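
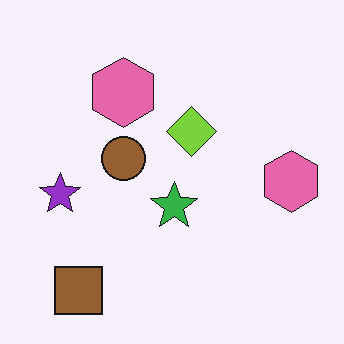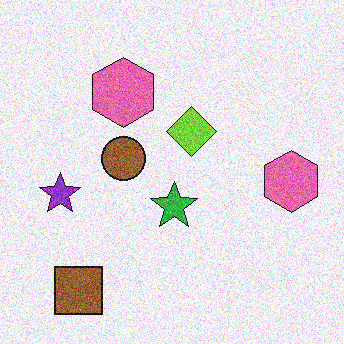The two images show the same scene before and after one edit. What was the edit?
It was degraded with moderate additive noise.

Random speckle covers the whole image, including the flat background.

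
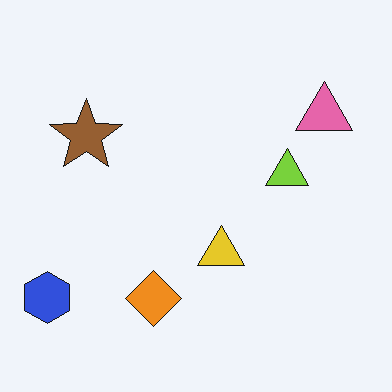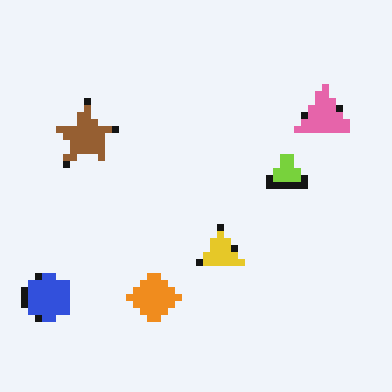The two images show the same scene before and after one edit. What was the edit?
The image was pixelated into visible square blocks.

Shapes are reduced to large square blocks; fine edges and outlines are lost — a downscale-then-upscale (mosaic) effect.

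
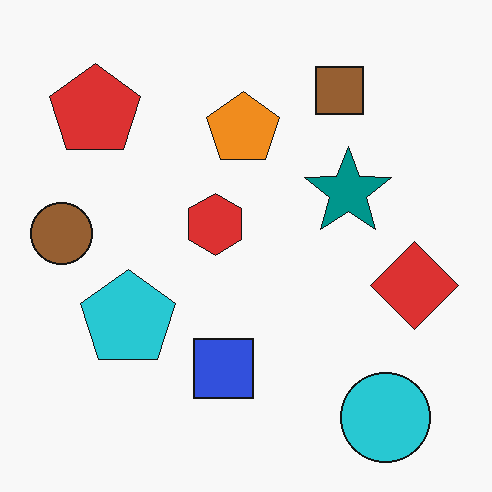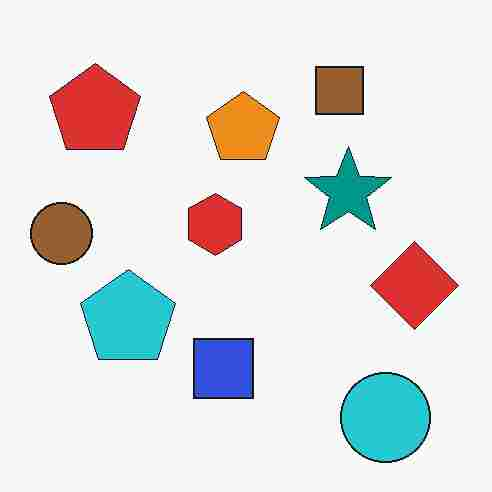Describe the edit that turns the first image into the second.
Heavily JPEG-compressed with obvious blocking artifacts.

Blocky 8×8 compression artifacts appear around shape edges and the flat background shows ringing — characteristic JPEG degradation.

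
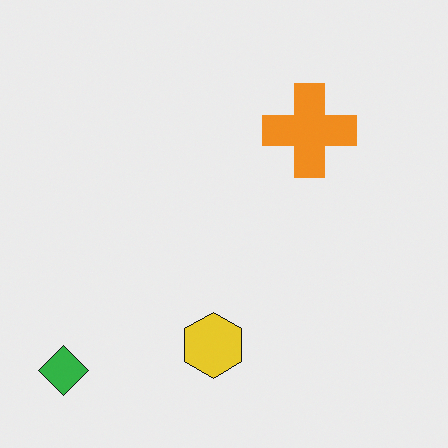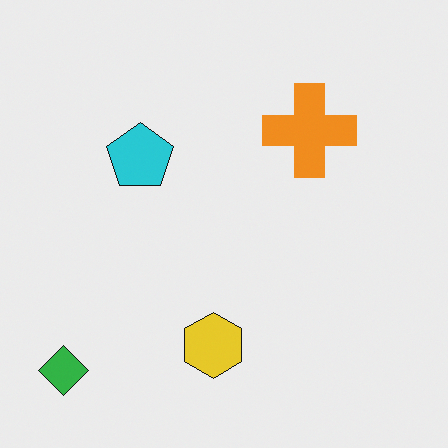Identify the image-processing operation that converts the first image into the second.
The transformation is: overlaid with an additional cyan pentagon.

A cyan pentagon appears in the second image that is absent from the first.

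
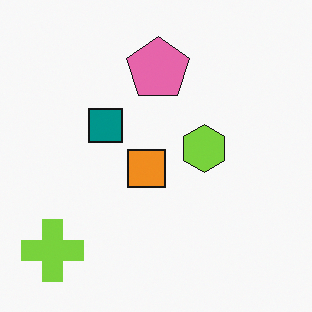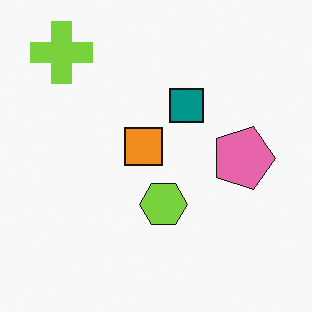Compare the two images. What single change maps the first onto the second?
The second image is the first rotated 90° clockwise.

The lime cross sits in the bottom-left of the first image and the top-left of the second — consistent with a whole-image 90° clockwise rotation.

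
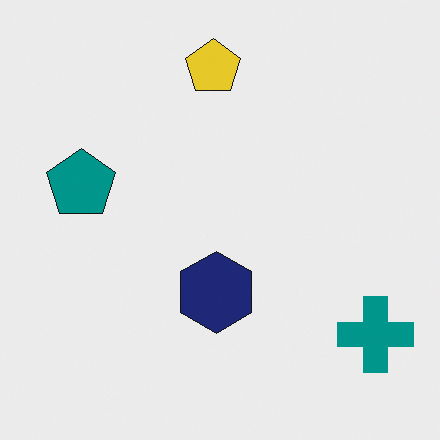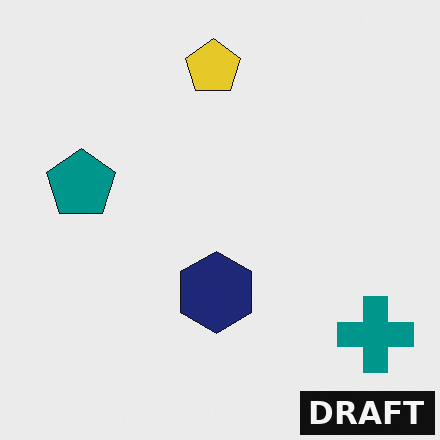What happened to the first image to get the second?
It was watermarked with the text "DRAFT" in the lower-right corner.

A dark label reading "DRAFT" appears in the lower-right corner.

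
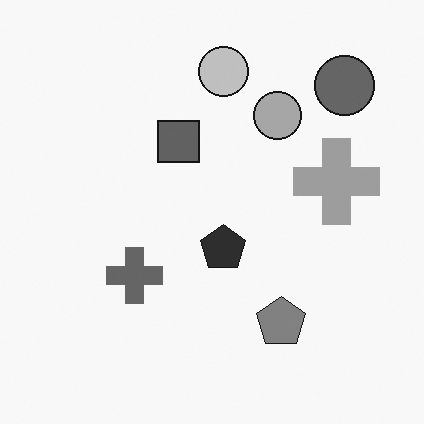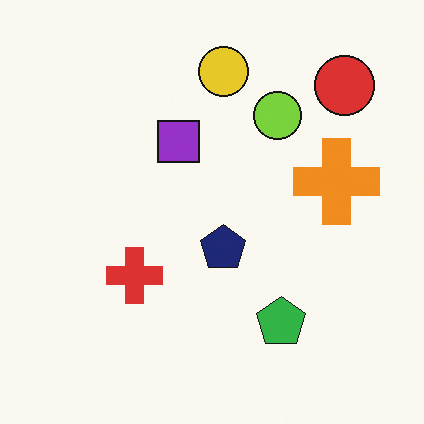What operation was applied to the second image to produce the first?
Converted to grayscale.

All color is removed — every shape is now a shade of grey.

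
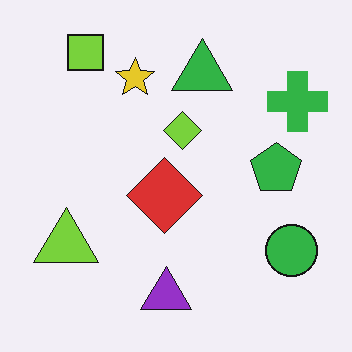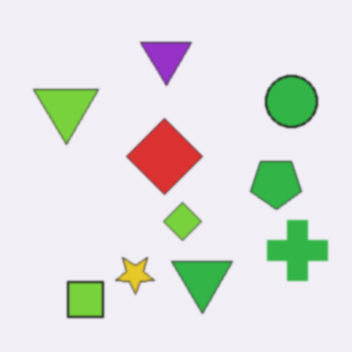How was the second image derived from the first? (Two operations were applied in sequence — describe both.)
Flipped vertically (top ↔ bottom), then lightly blurred.

The lime square is in the top-left of the first image and the bottom-left of the second — shapes on opposite sides of the horizontal midline have swapped in a mirror flip. Shape edges and outlines are uniformly softened across the whole image.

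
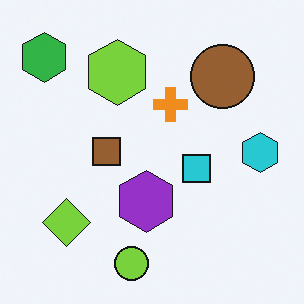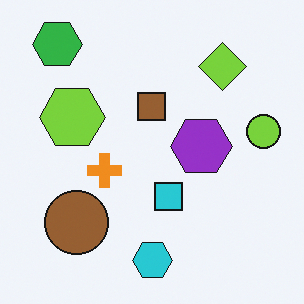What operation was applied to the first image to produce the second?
The second image is the first transposed (reflected across the top-left ↔ bottom-right diagonal).

Shapes have swapped their row and column positions — what was in the top-right is now in the bottom-left — a diagonal reflection.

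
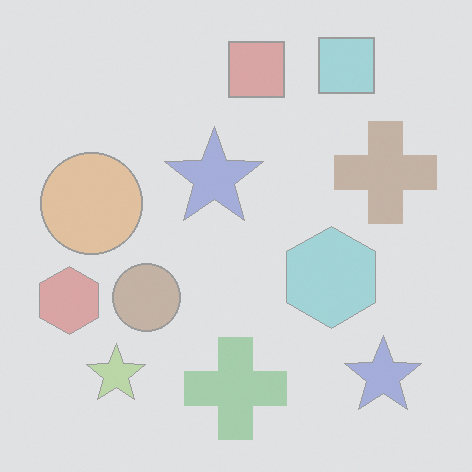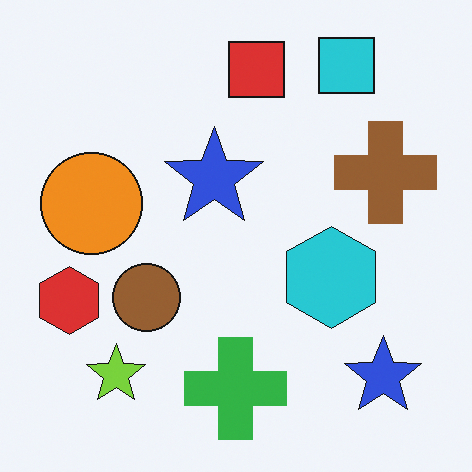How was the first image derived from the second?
The transformation is: given much lower contrast.

Tones are pushed toward mid-grey across the whole image — a global contrast change.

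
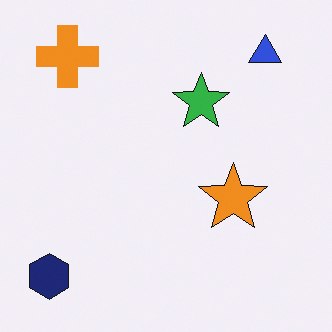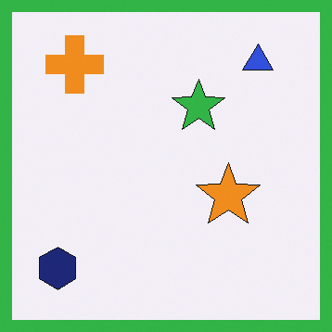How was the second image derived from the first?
The image was framed with a green border.

A solid green frame runs around the edge of the second image, with the content slightly shrunk inside it.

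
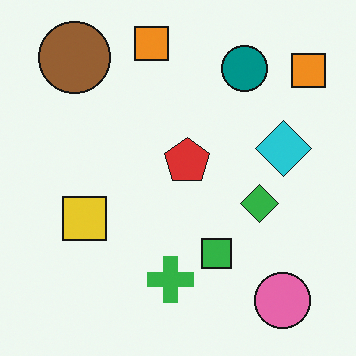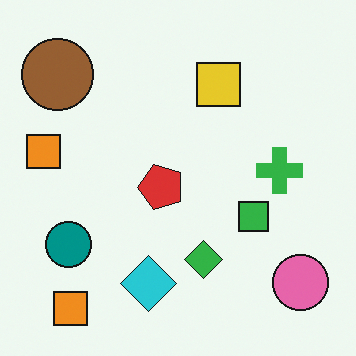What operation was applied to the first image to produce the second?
The image was transposed (reflected across the top-left ↔ bottom-right diagonal).

Shapes have swapped their row and column positions — what was in the top-right is now in the bottom-left — a diagonal reflection.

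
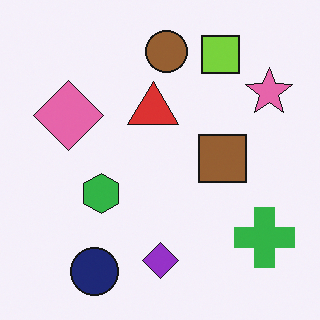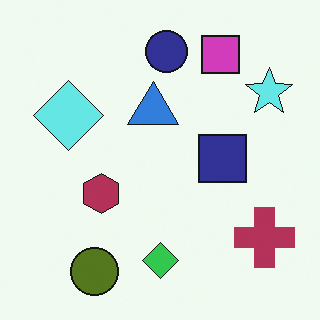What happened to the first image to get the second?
The second image is the first hue-shifted through roughly half the color wheel.

Every shape's color has rotated by the same amount around the hue wheel — a uniform hue shift.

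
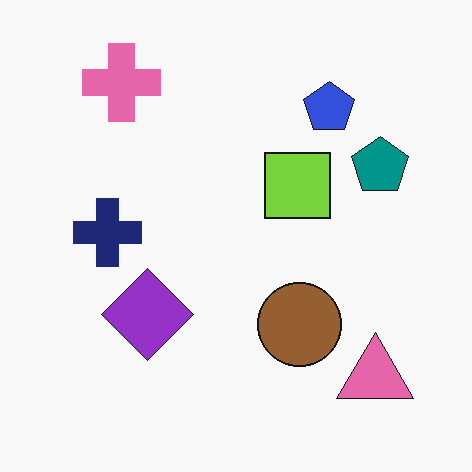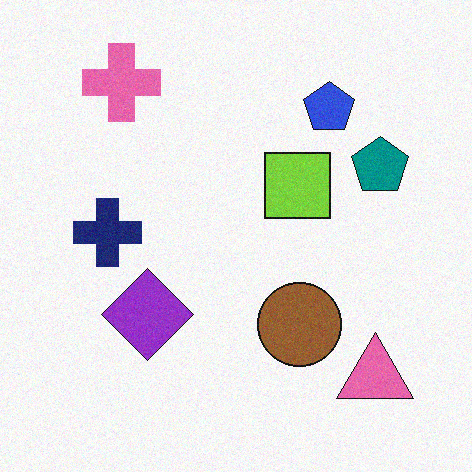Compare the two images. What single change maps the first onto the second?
The image was degraded with light additive noise.

Random speckle covers the whole image, including the flat background.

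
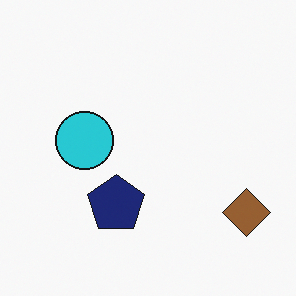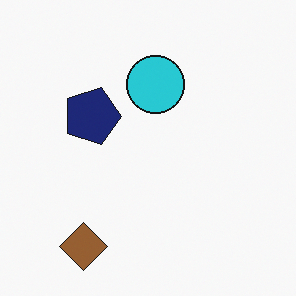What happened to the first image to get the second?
It was rotated 90° clockwise.

The brown diamond sits in the bottom-right of the first image and the bottom-left of the second — consistent with a whole-image 90° clockwise rotation.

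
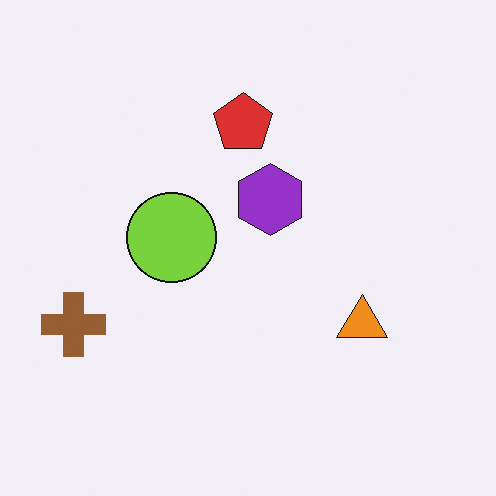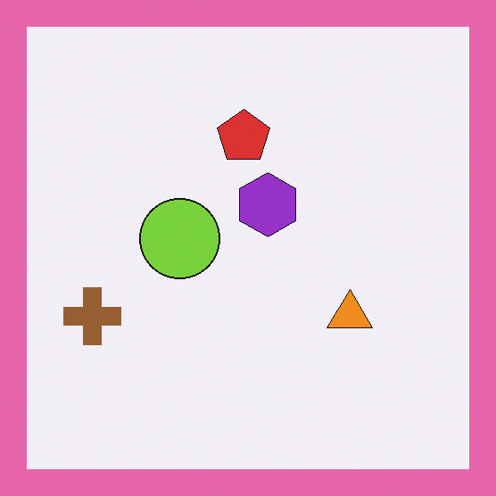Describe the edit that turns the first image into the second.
The transformation is: framed with a pink border.

A solid pink frame runs around the edge of the second image, with the content slightly shrunk inside it.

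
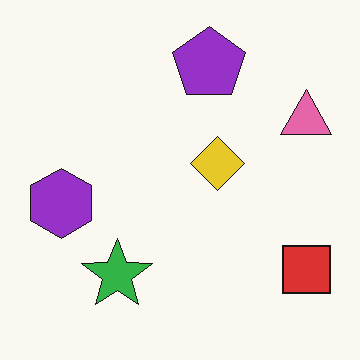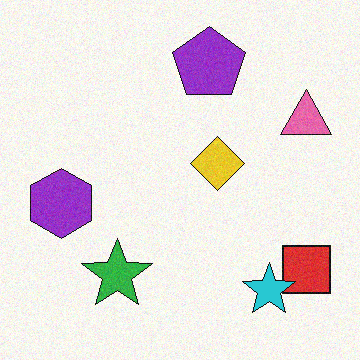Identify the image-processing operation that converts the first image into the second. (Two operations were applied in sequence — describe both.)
The second image is the first degraded with a light layer of grain, then overlaid with an additional cyan star.

Random speckle covers the whole image, including the flat background. A cyan star appears in the second image that is absent from the first.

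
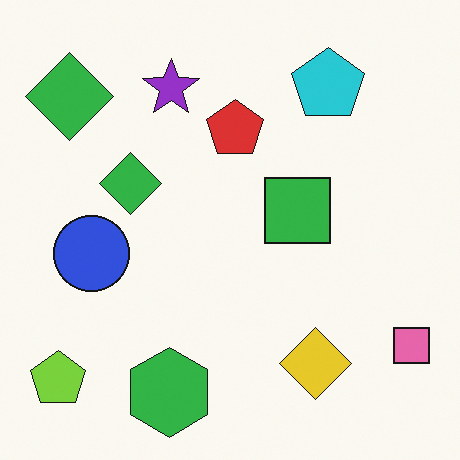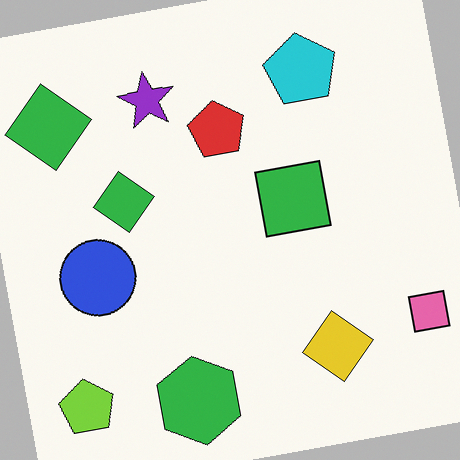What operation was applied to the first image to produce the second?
The image was rotated counter-clockwise by a few degrees.

Every shape is tilted by the same angle and the image corners show triangular fill wedges — a whole-image rotation by a non-right angle.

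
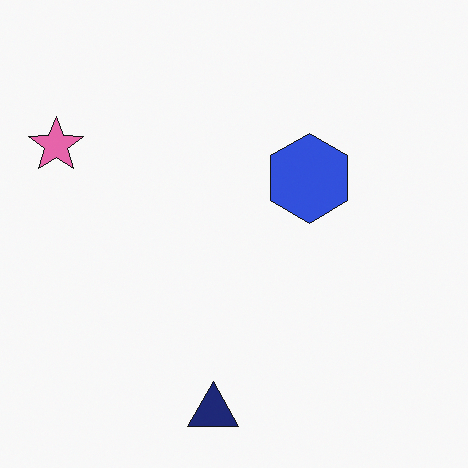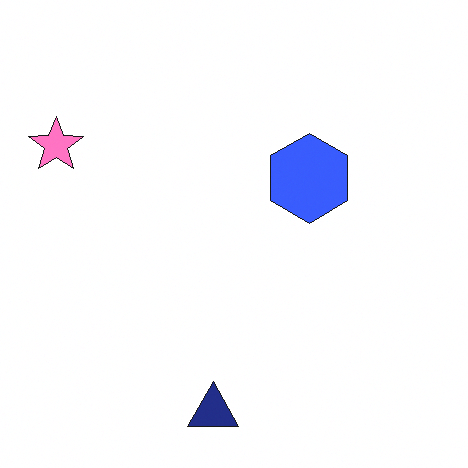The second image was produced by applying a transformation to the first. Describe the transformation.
The image was brightened a little.

Every pixel — background and shapes alike — is uniformly brightened.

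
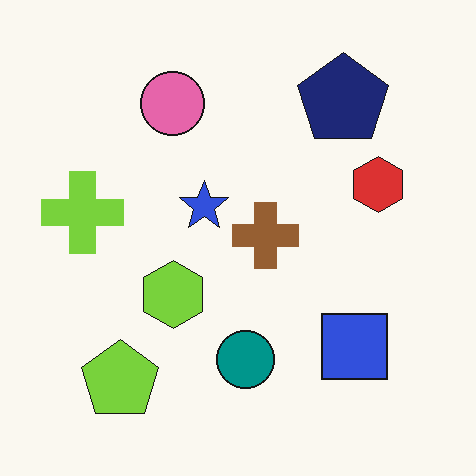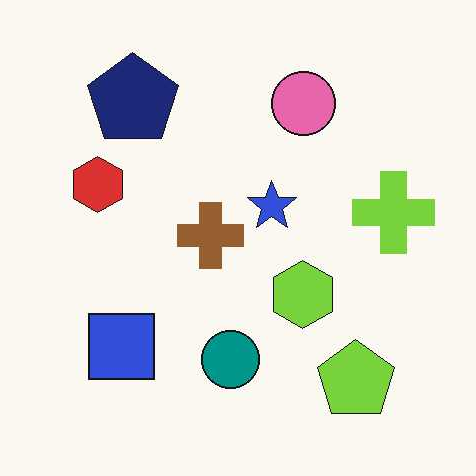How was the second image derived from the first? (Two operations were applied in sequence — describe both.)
This is the original image given moderate JPEG compression, then flipped horizontally (left ↔ right).

Blocky 8×8 compression artifacts appear around shape edges and the flat background shows ringing — characteristic JPEG degradation. The lime cross is in the left of the first image and the right of the second — shapes on opposite sides of the vertical midline have swapped in a mirror flip.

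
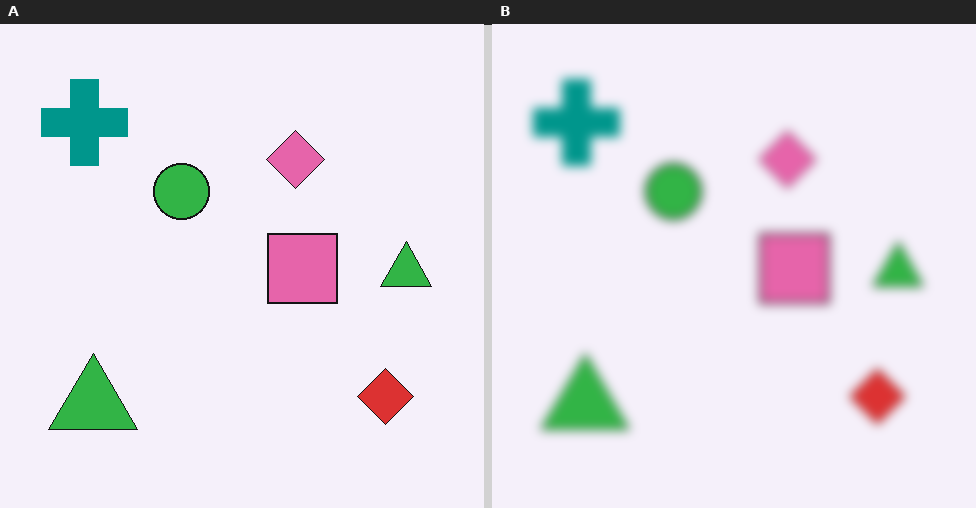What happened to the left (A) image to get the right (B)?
The transformation is: strongly gaussian-blurred.

Shape edges and outlines are uniformly softened across the whole image.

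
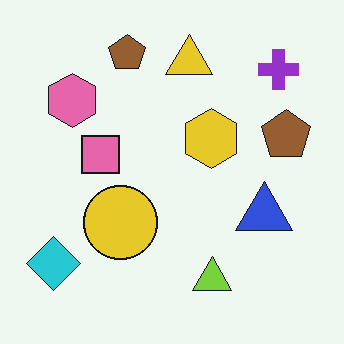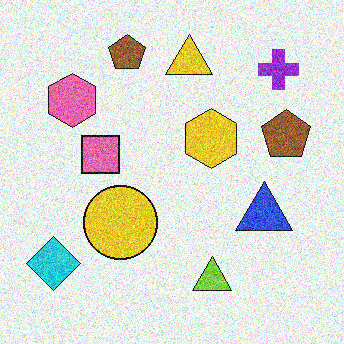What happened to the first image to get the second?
Degraded with a thick layer of grain.

Random speckle covers the whole image, including the flat background.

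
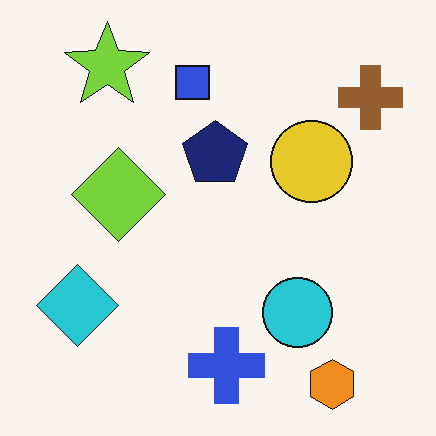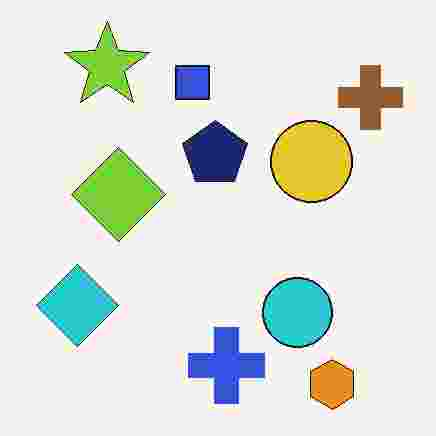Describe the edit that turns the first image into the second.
The transformation is: heavily JPEG-compressed with obvious blocking artifacts.

Blocky 8×8 compression artifacts appear around shape edges and the flat background shows ringing — characteristic JPEG degradation.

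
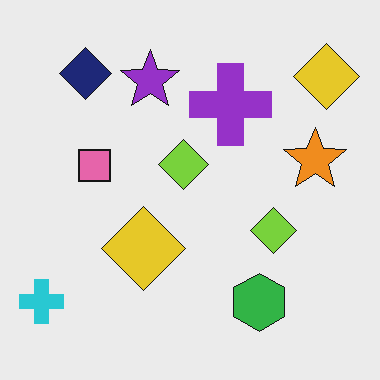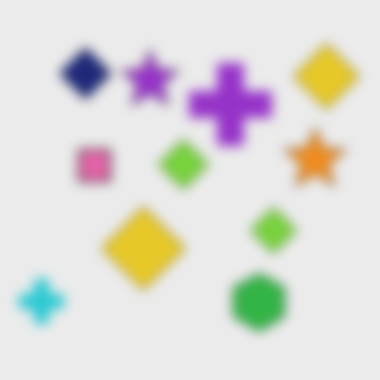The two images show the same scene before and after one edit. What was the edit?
Strongly gaussian-blurred.

Shape edges and outlines are uniformly softened across the whole image.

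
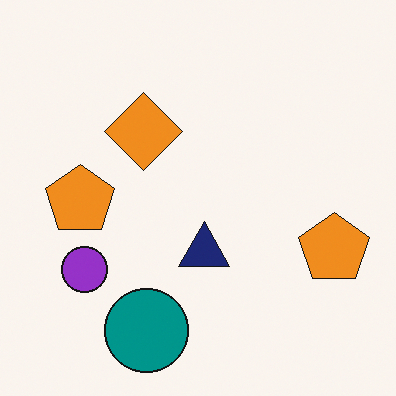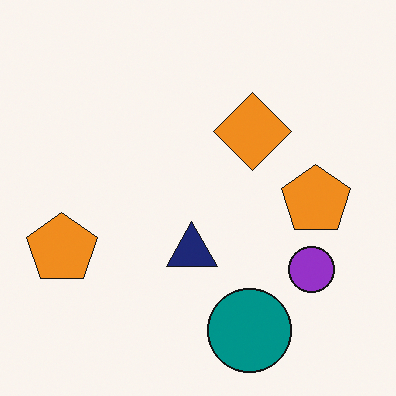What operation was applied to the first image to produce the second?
Flipped horizontally (left ↔ right).

The purple circle is in the bottom-left of the first image and the bottom-right of the second — shapes on opposite sides of the vertical midline have swapped in a mirror flip.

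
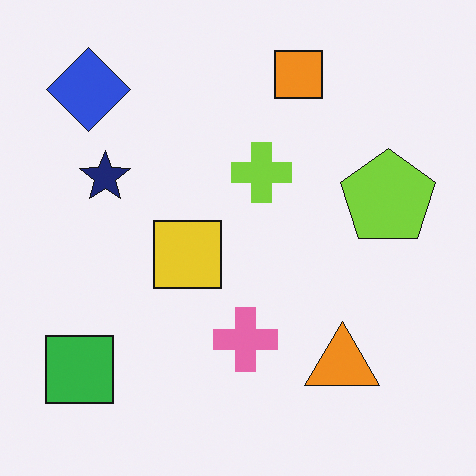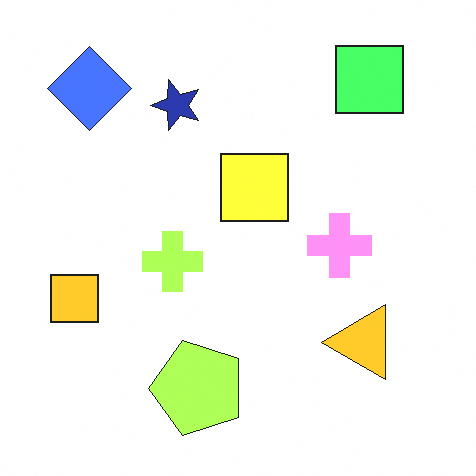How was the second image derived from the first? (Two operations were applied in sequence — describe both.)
The transformation is: transposed (reflected across the top-left ↔ bottom-right diagonal), then noticeably brightened.

Shapes have swapped their row and column positions — what was in the top-right is now in the bottom-left — a diagonal reflection. Every pixel — background and shapes alike — is uniformly brightened.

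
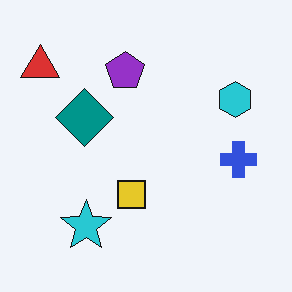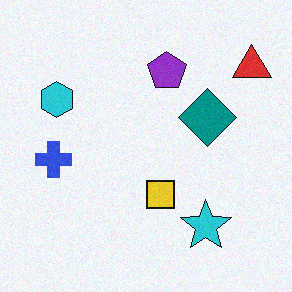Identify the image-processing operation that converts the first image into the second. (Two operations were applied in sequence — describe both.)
The second image is the first flipped horizontally (left ↔ right), then degraded with a light layer of grain.

The red triangle is in the top-left of the first image and the top-right of the second — shapes on opposite sides of the vertical midline have swapped in a mirror flip. Random speckle covers the whole image, including the flat background.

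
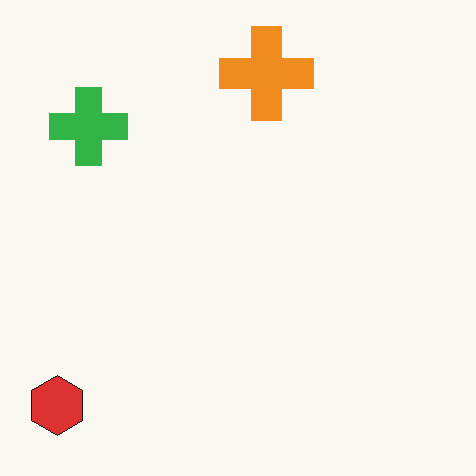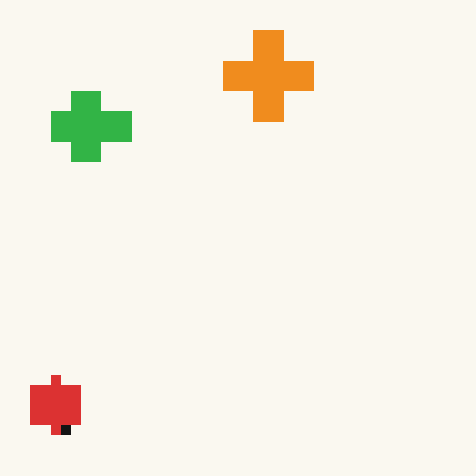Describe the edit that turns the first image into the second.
The image was coarsely pixelated.

Shapes are reduced to large square blocks; fine edges and outlines are lost — a downscale-then-upscale (mosaic) effect.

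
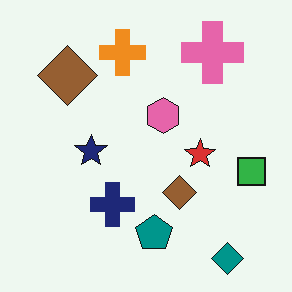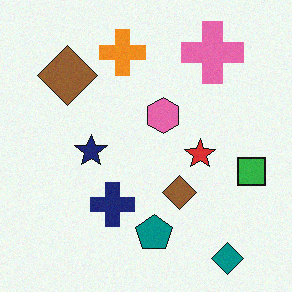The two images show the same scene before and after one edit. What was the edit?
It was degraded with subtle gaussian noise.

Random speckle covers the whole image, including the flat background.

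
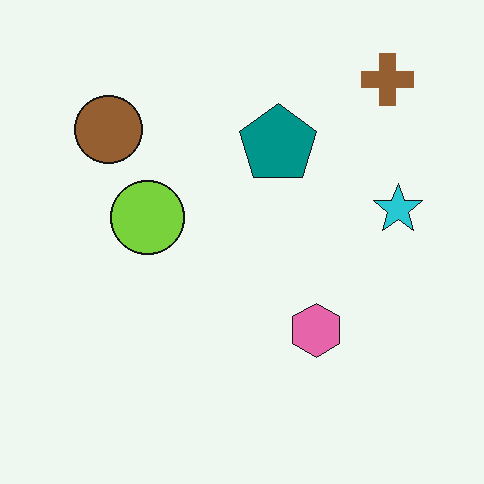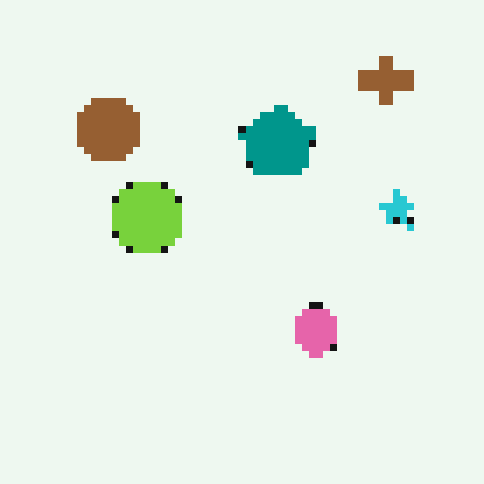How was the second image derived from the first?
The second image is the first moderately pixelated.

Shapes are reduced to large square blocks; fine edges and outlines are lost — a downscale-then-upscale (mosaic) effect.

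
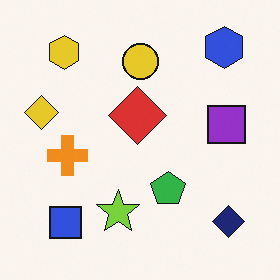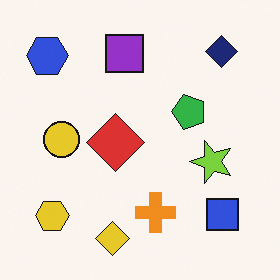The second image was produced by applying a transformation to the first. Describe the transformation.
The transformation is: rotated 90° counter-clockwise.

The blue hexagon sits in the top-right of the first image and the top-left of the second — consistent with a whole-image 90° counter-clockwise rotation.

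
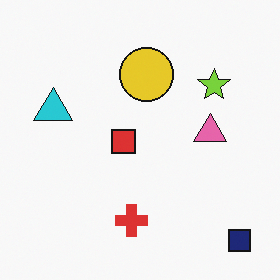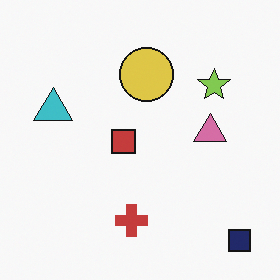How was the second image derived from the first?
The second image is the first slightly desaturated.

All colors are more muted and greyish — a global saturation change.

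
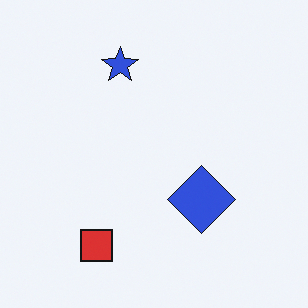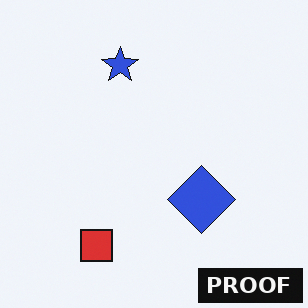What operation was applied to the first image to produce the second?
This is the original image watermarked with the text "PROOF" in the lower-right corner.

A dark label reading "PROOF" appears in the lower-right corner.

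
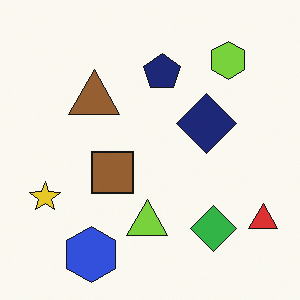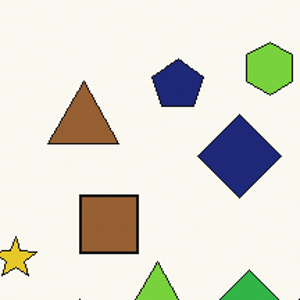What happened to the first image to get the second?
The second image is the first cropped slightly and scaled back up.

The visible shapes are larger and the field of view is narrower; shapes near the original edges may be partly or wholly outside the frame — a crop-and-rescale.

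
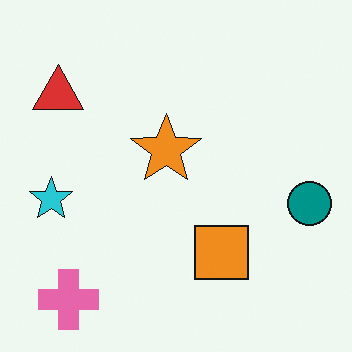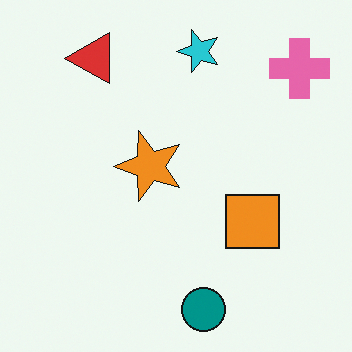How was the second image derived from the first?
It was transposed (reflected across the top-left ↔ bottom-right diagonal).

Shapes have swapped their row and column positions — what was in the top-right is now in the bottom-left — a diagonal reflection.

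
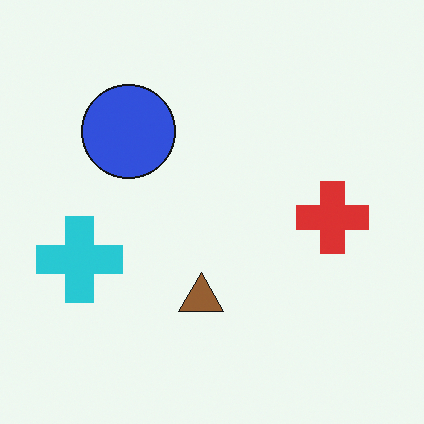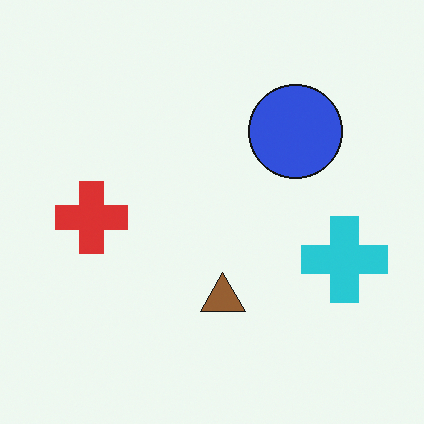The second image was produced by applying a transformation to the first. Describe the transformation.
The image was flipped horizontally (left ↔ right).

The cyan cross is in the left of the first image and the right of the second — shapes on opposite sides of the vertical midline have swapped in a mirror flip.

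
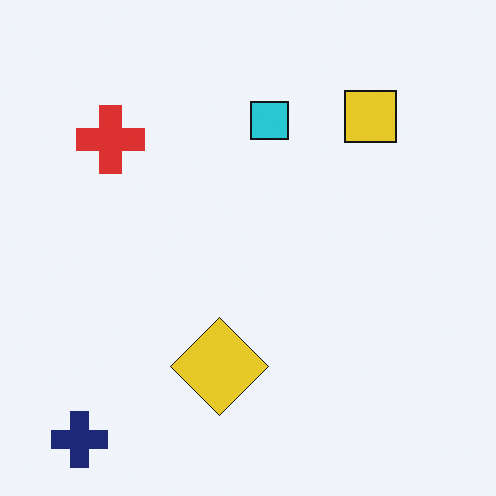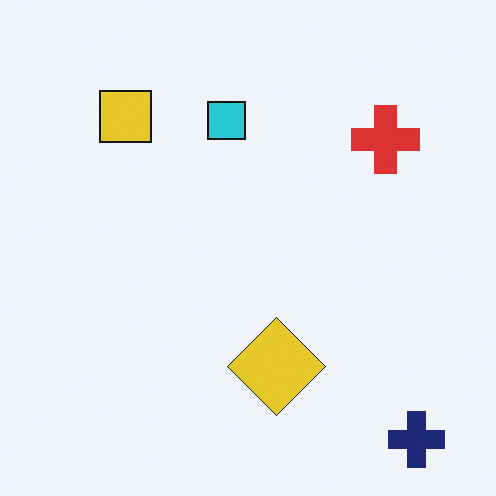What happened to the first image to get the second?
The second image is the first flipped horizontally (left ↔ right).

The navy cross is in the bottom-left of the first image and the bottom-right of the second — shapes on opposite sides of the vertical midline have swapped in a mirror flip.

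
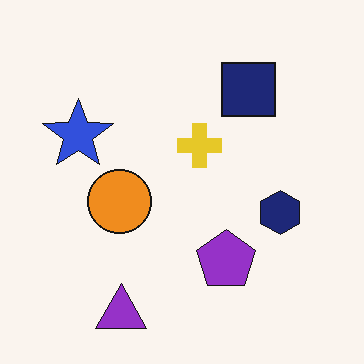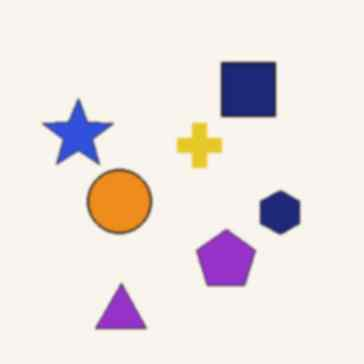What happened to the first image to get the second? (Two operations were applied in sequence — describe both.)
The transformation is: slightly softened, then given moderate JPEG compression.

Shape edges and outlines are uniformly softened across the whole image. Blocky 8×8 compression artifacts appear around shape edges and the flat background shows ringing — characteristic JPEG degradation.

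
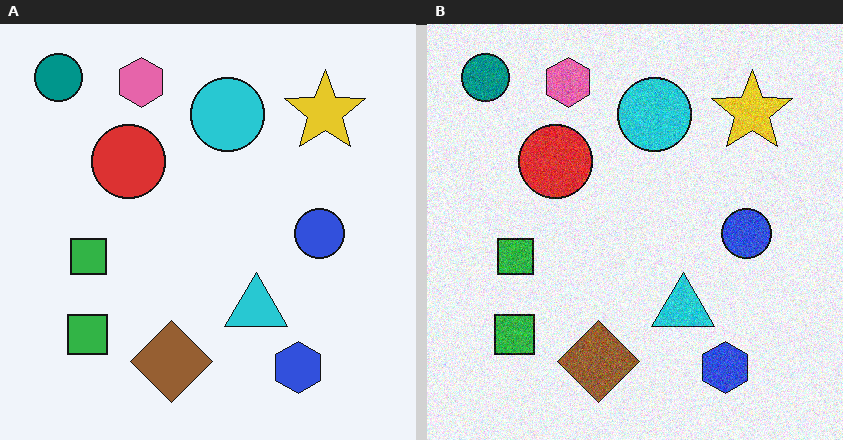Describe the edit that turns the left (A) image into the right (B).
This is the original image degraded with visible gaussian noise.

Random speckle covers the whole image, including the flat background.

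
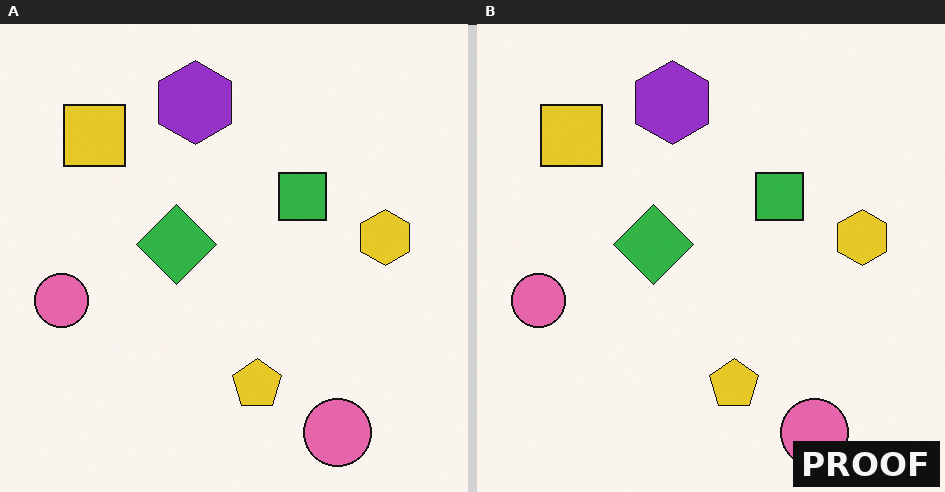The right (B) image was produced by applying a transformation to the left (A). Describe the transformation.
It was watermarked with the text "PROOF" in the lower-right corner.

A dark label reading "PROOF" appears in the lower-right corner.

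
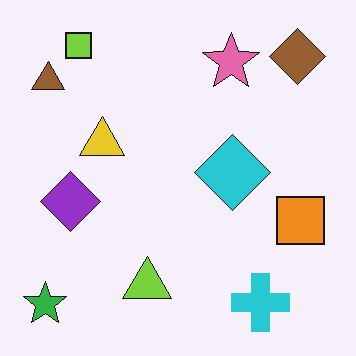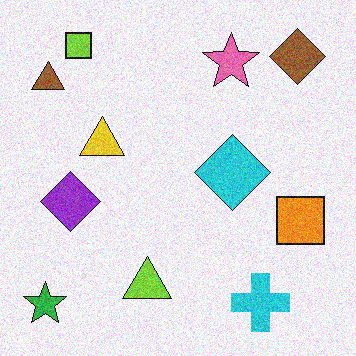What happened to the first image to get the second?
The image was degraded with visible gaussian noise.

Random speckle covers the whole image, including the flat background.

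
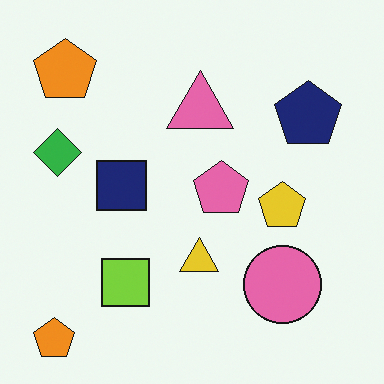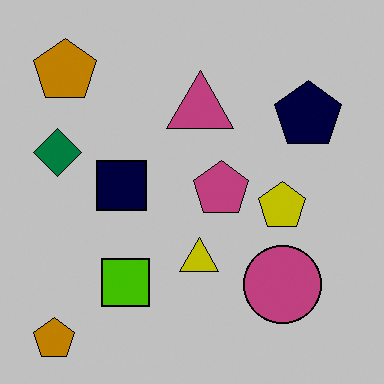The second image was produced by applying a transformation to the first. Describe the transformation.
It was aggressively posterized.

Each flat color has snapped to a coarser quantized level — most visibly, the near-white background has dropped to a flat grey.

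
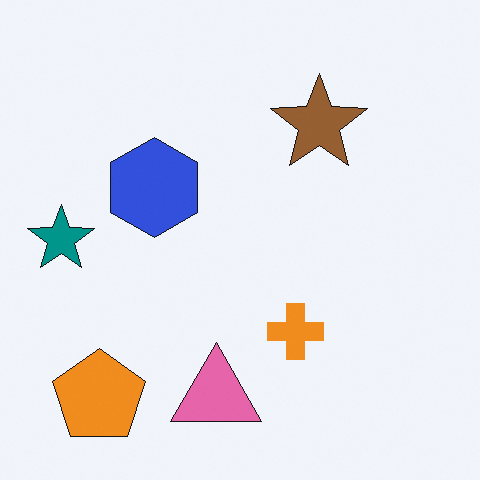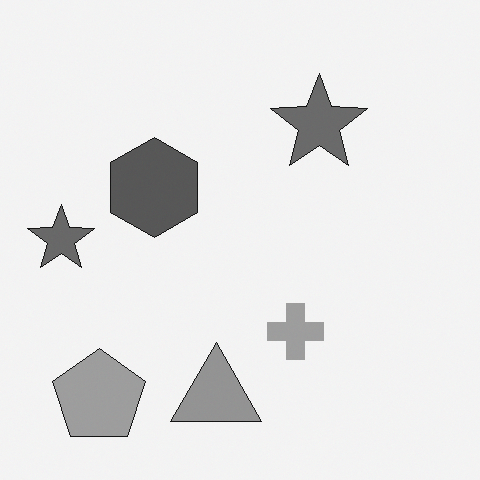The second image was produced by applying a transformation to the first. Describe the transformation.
The image was converted to grayscale.

All color is removed — every shape is now a shade of grey.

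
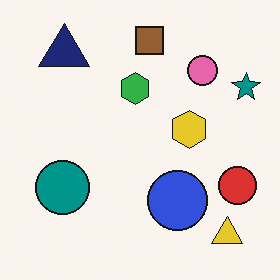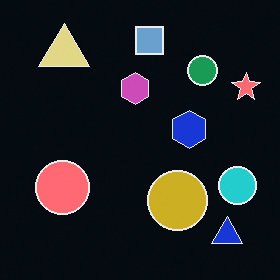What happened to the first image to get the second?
It was color-inverted (negative).

The light background has become dark and every shape's color is its complement — a photographic negative.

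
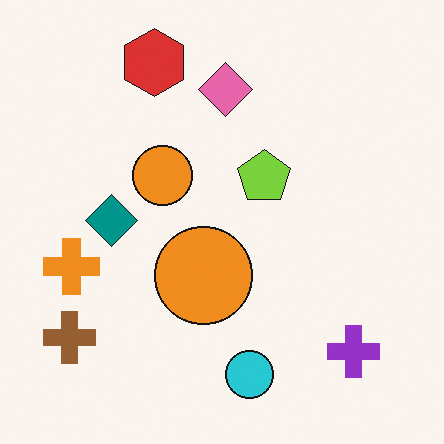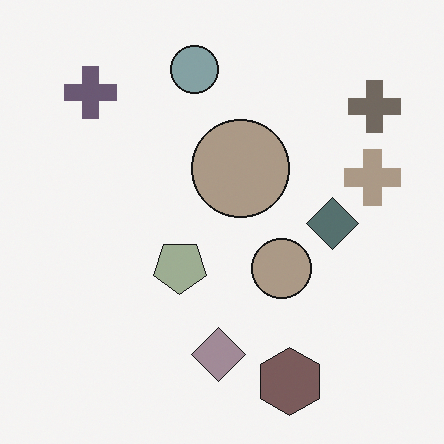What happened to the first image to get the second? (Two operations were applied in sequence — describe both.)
The image was rotated 180°, then made much more muted (saturation change).

The brown cross sits in the bottom-left of the first image and the top-right of the second — consistent with a whole-image 180° rotation. All colors are more muted and greyish — a global saturation change.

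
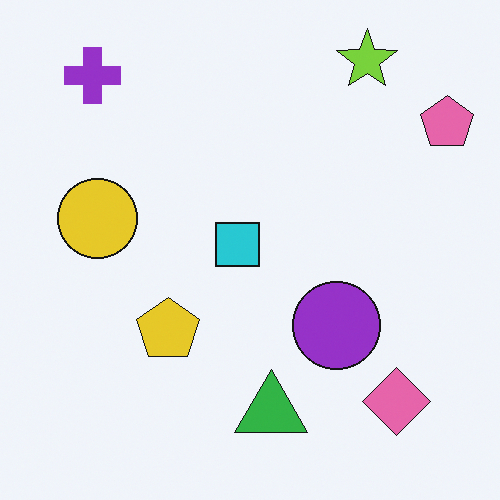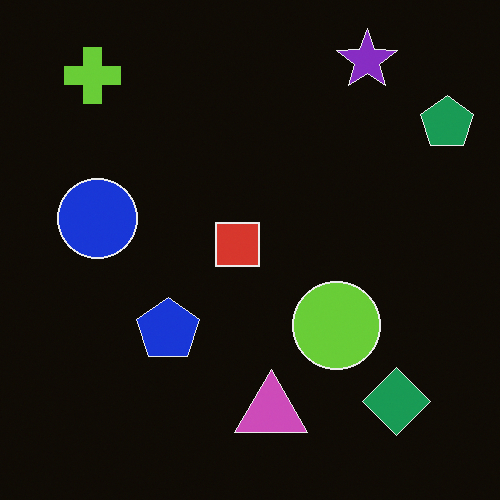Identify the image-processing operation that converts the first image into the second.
The second image is the first color-inverted (negative).

The light background has become dark and every shape's color is its complement — a photographic negative.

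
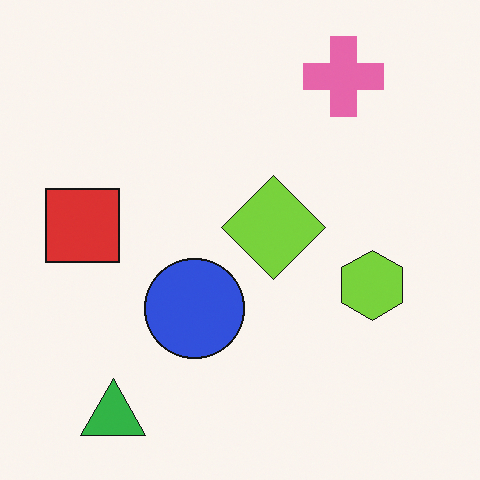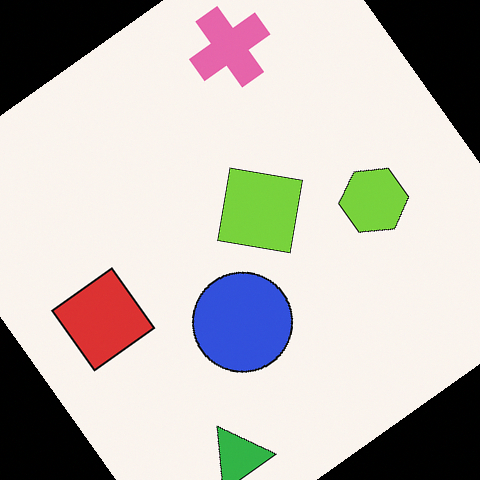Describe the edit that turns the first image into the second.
Rotated counter-clockwise by a large amount — several tens of degrees.

Every shape is tilted by the same angle and the image corners show triangular fill wedges — a whole-image rotation by a non-right angle.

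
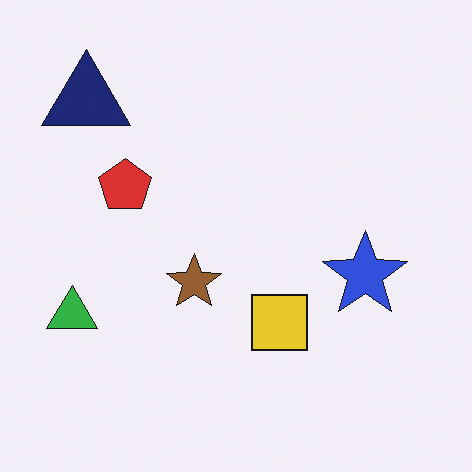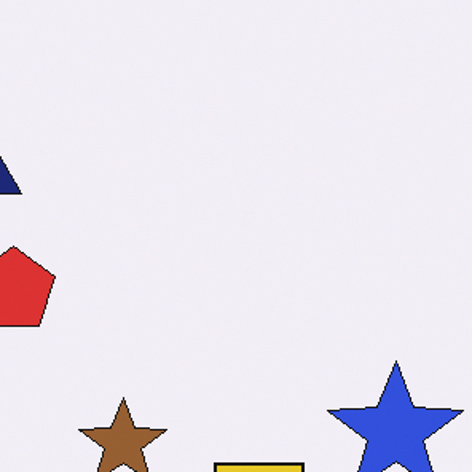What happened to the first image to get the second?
The second image is the first cropped slightly and scaled back up.

The visible shapes are larger and the field of view is narrower; shapes near the original edges may be partly or wholly outside the frame — a crop-and-rescale.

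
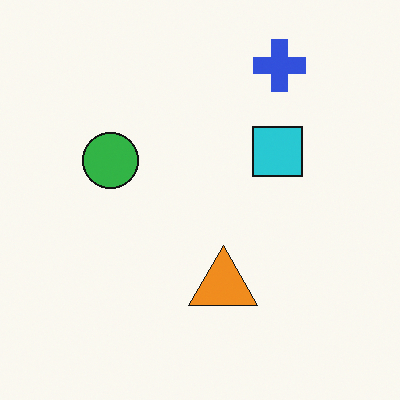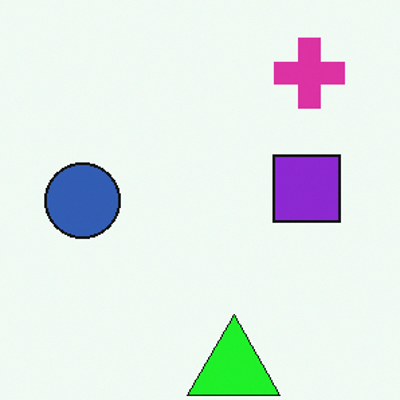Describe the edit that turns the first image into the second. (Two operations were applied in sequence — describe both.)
It was cropped slightly and scaled back up, then hue-shifted noticeably.

The visible shapes are larger and the field of view is narrower; shapes near the original edges may be partly or wholly outside the frame — a crop-and-rescale. Every shape's color has rotated by the same amount around the hue wheel — a uniform hue shift.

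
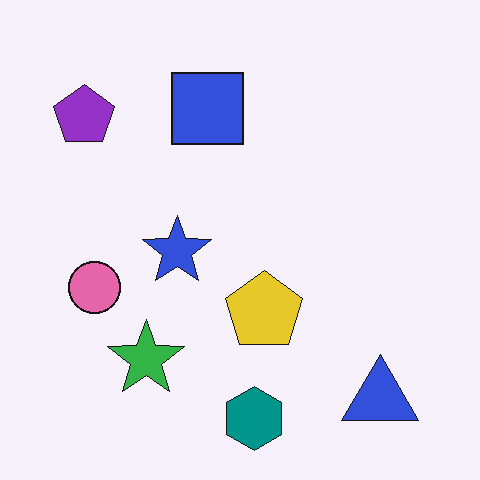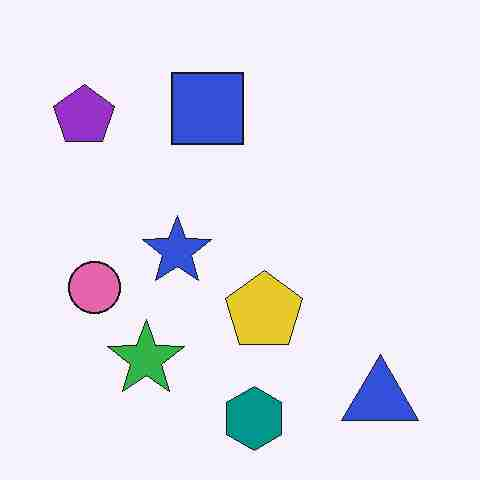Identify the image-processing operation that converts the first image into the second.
The transformation is: degraded with heavy JPEG compression.

Blocky 8×8 compression artifacts appear around shape edges and the flat background shows ringing — characteristic JPEG degradation.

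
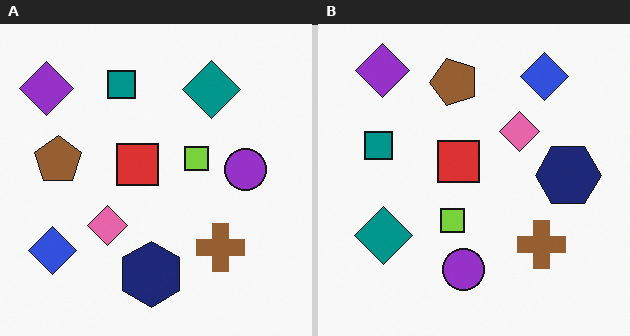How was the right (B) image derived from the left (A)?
Transposed (reflected across the top-left ↔ bottom-right diagonal).

Shapes have swapped their row and column positions — what was in the top-right is now in the bottom-left — a diagonal reflection.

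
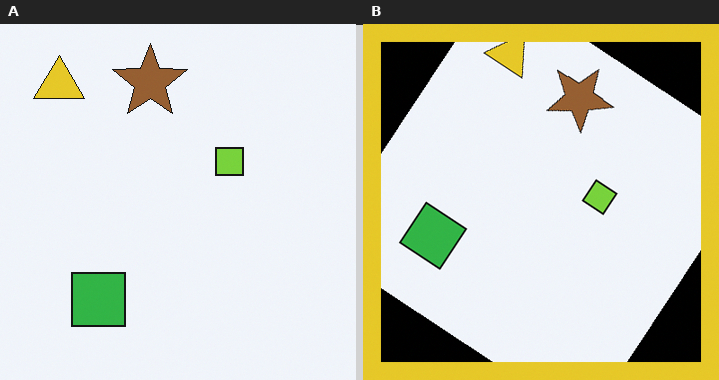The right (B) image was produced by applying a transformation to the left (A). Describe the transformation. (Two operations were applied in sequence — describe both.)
The image was rotated clockwise by a large amount — several tens of degrees, then framed with a yellow border.

Every shape is tilted by the same angle and the image corners show triangular fill wedges — a whole-image rotation by a non-right angle. A solid yellow frame runs around the edge of the right (B) image, with the content slightly shrunk inside it.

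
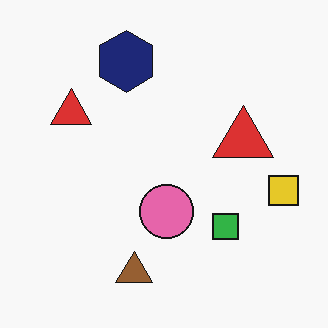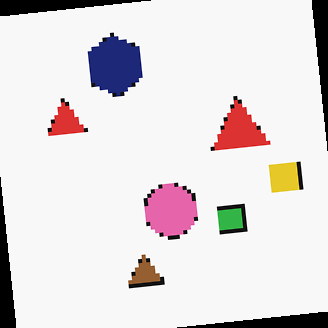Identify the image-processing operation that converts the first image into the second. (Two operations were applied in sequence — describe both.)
Mildly pixelated, then rotated counter-clockwise by a few degrees.

Shapes are reduced to large square blocks; fine edges and outlines are lost — a downscale-then-upscale (mosaic) effect. Every shape is tilted by the same angle and the image corners show triangular fill wedges — a whole-image rotation by a non-right angle.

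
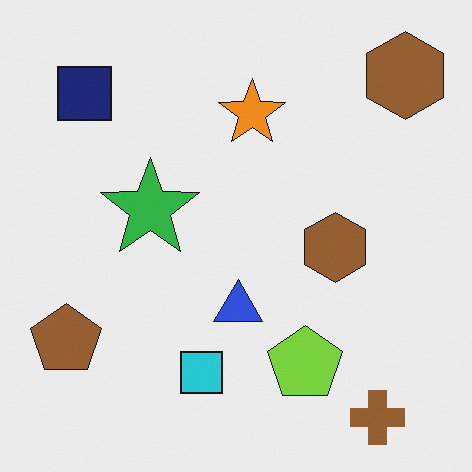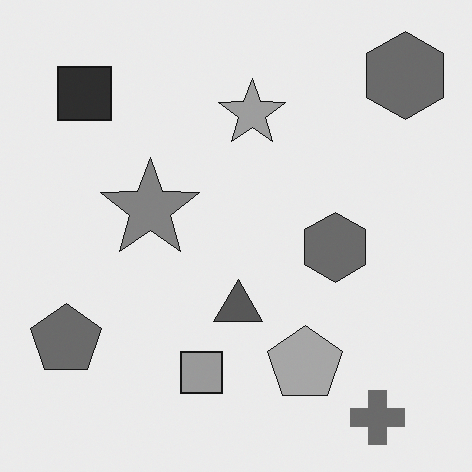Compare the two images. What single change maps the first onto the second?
The transformation is: converted to grayscale.

All color is removed — every shape is now a shade of grey.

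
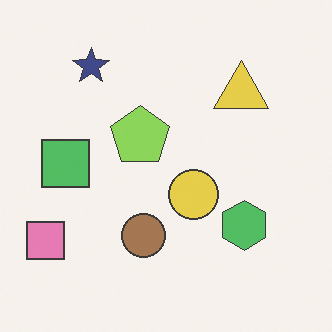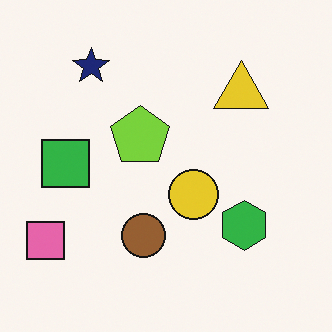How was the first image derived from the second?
It was given slightly reduced contrast.

Tones are pushed toward mid-grey across the whole image — a global contrast change.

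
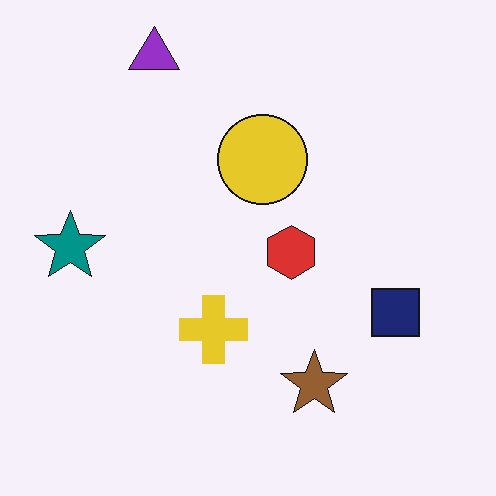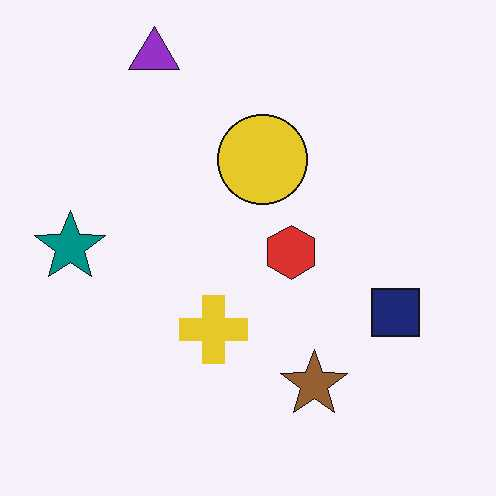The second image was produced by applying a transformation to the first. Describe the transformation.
The second image is the first JPEG-compressed with visible artifacts.

Blocky 8×8 compression artifacts appear around shape edges and the flat background shows ringing — characteristic JPEG degradation.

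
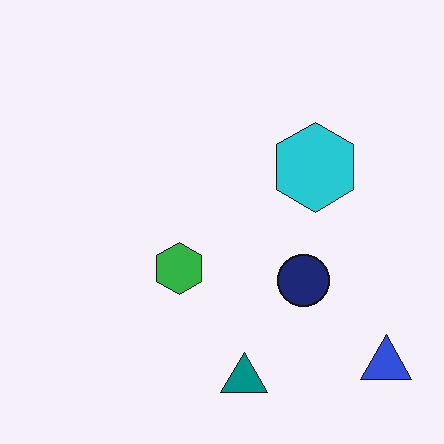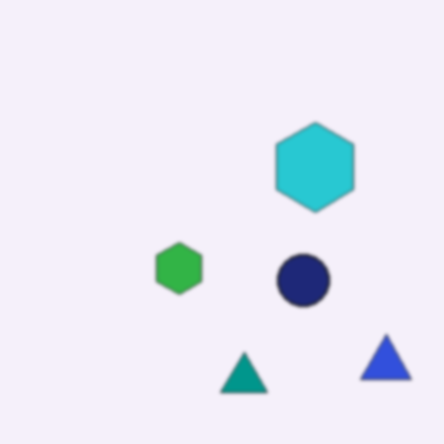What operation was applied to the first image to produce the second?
It was slightly softened.

Shape edges and outlines are uniformly softened across the whole image.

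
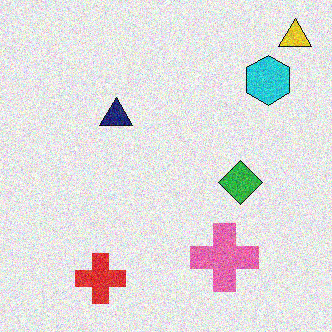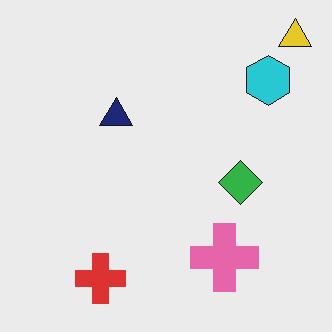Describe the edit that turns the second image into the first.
Degraded with moderate additive noise.

Random speckle covers the whole image, including the flat background.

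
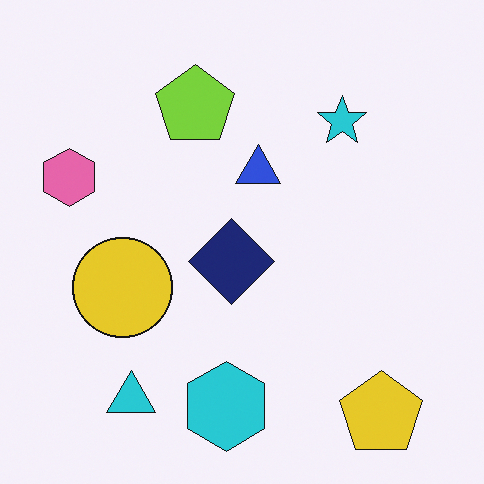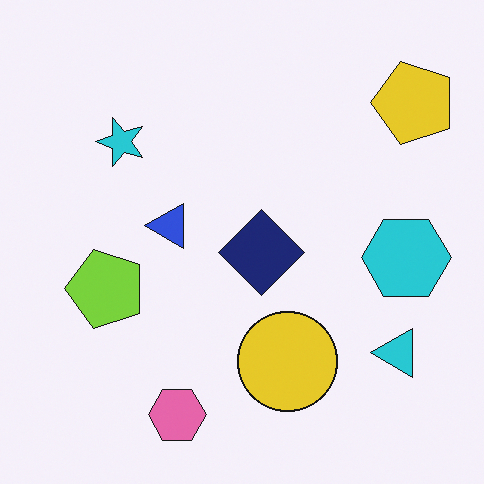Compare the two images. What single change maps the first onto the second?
This is the original image rotated 90° counter-clockwise.

The yellow pentagon sits in the bottom-right of the first image and the top-right of the second — consistent with a whole-image 90° counter-clockwise rotation.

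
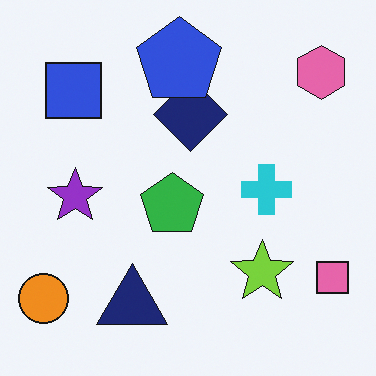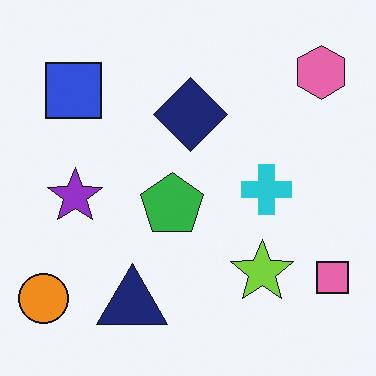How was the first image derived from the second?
The image was overlaid with an additional blue pentagon.

A blue pentagon appears in the first image that is absent from the second.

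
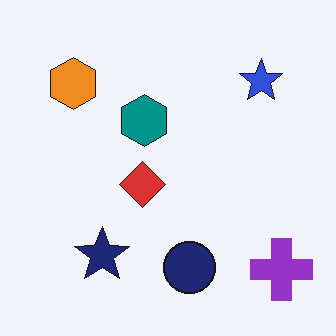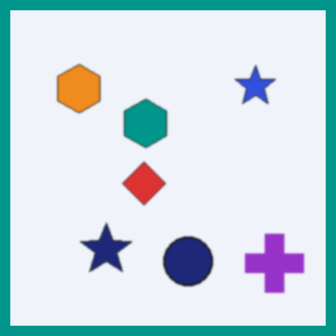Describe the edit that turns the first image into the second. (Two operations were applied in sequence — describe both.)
The image was slightly softened, then framed with a teal border.

Shape edges and outlines are uniformly softened across the whole image. A solid teal frame runs around the edge of the second image, with the content slightly shrunk inside it.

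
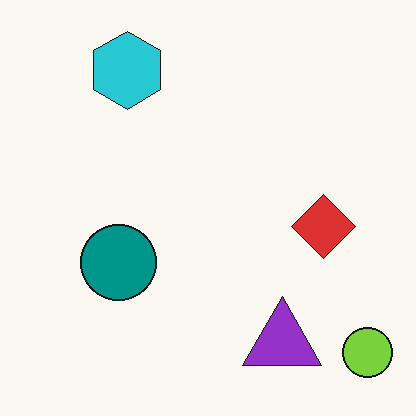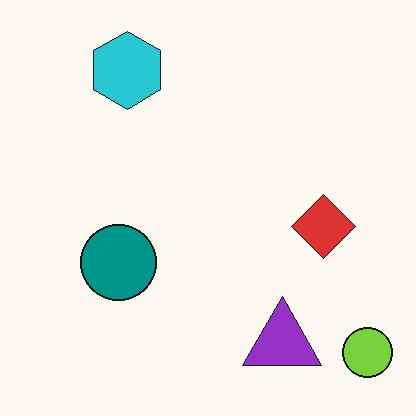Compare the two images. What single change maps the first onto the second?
The transformation is: JPEG-compressed with visible artifacts.

Blocky 8×8 compression artifacts appear around shape edges and the flat background shows ringing — characteristic JPEG degradation.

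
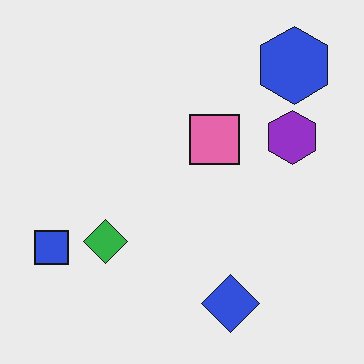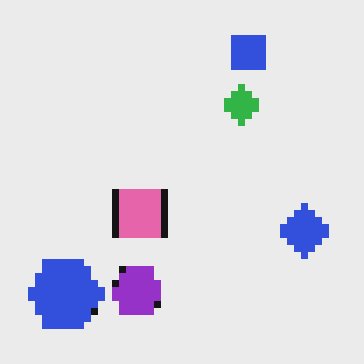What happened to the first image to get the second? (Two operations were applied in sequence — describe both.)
It was pixelated into visible square blocks, then transposed (reflected across the top-left ↔ bottom-right diagonal).

Shapes are reduced to large square blocks; fine edges and outlines are lost — a downscale-then-upscale (mosaic) effect. Shapes have swapped their row and column positions — what was in the top-right is now in the bottom-left — a diagonal reflection.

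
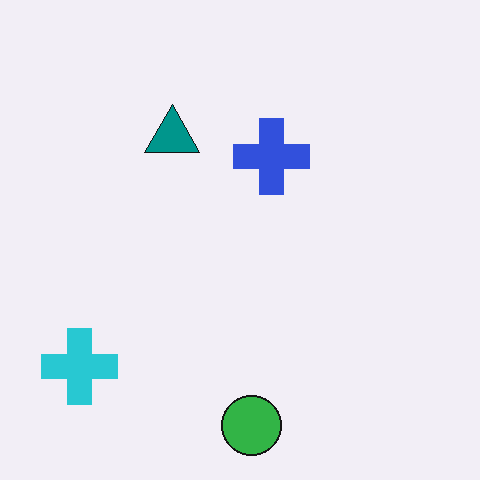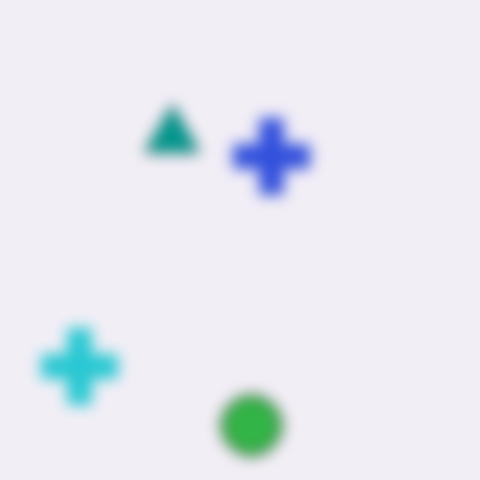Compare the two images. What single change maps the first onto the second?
It was strongly gaussian-blurred.

Shape edges and outlines are uniformly softened across the whole image.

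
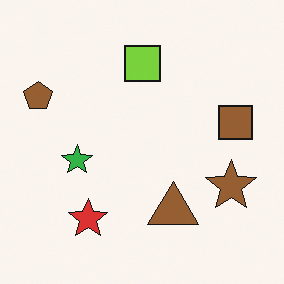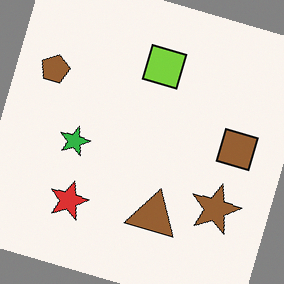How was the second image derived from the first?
This is the original image rotated clockwise by a moderate amount.

Every shape is tilted by the same angle and the image corners show triangular fill wedges — a whole-image rotation by a non-right angle.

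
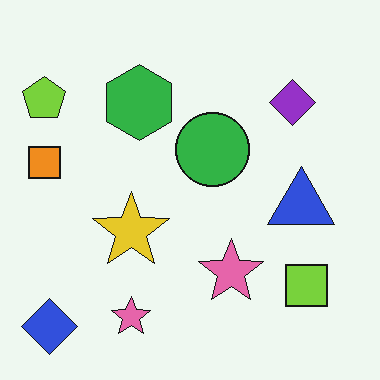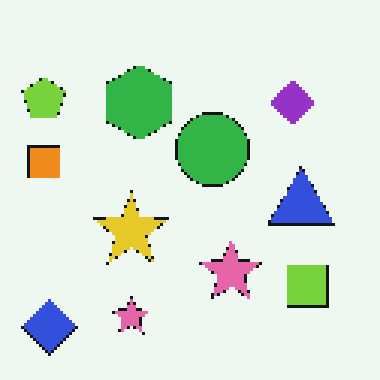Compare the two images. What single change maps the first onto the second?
The second image is the first mildly pixelated.

Shapes are reduced to large square blocks; fine edges and outlines are lost — a downscale-then-upscale (mosaic) effect.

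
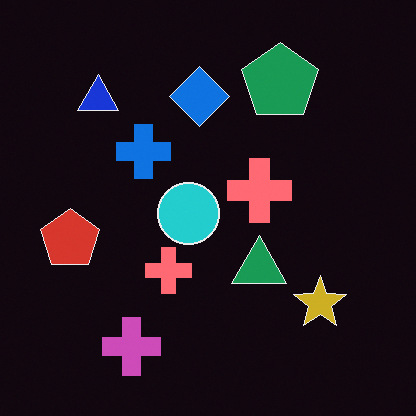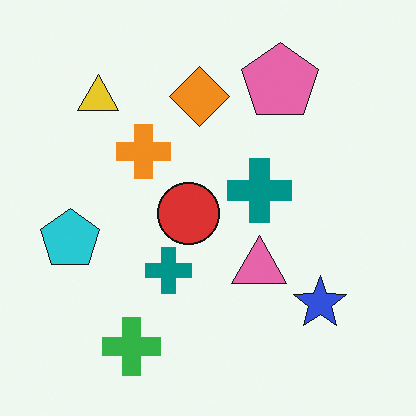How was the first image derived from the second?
It was color-inverted (negative).

The light background has become dark and every shape's color is its complement — a photographic negative.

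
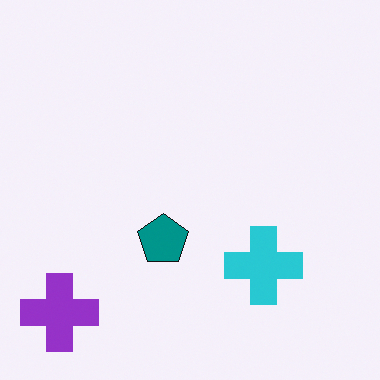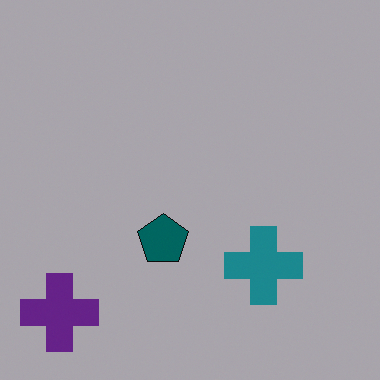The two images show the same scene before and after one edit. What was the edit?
Noticeably darkened.

Every pixel — background and shapes alike — is uniformly darkened.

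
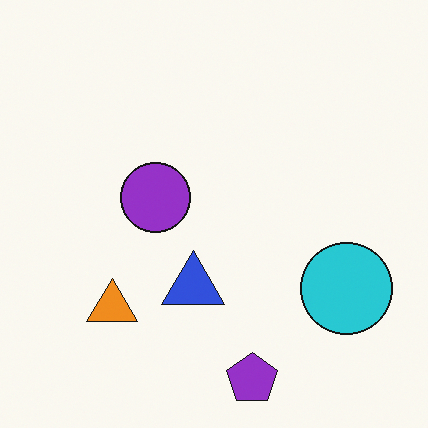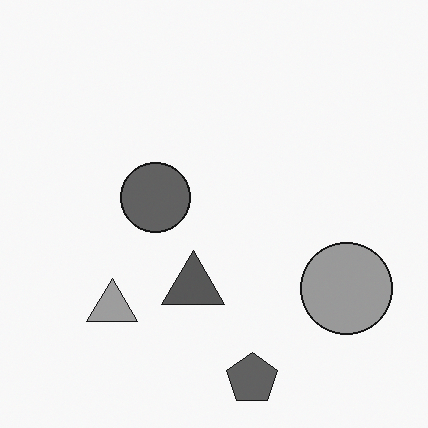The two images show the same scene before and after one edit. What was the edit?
It was converted to grayscale.

All color is removed — every shape is now a shade of grey.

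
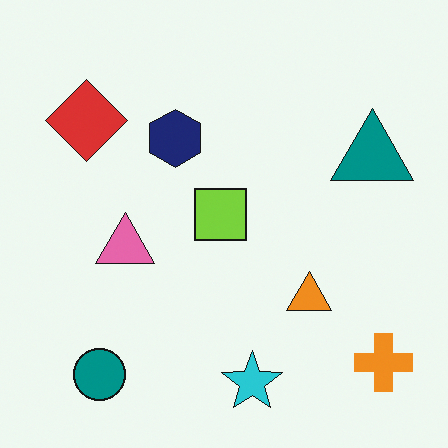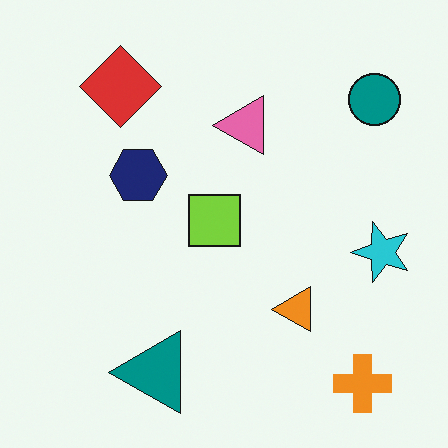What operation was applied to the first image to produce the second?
This is the original image transposed (reflected across the top-left ↔ bottom-right diagonal).

Shapes have swapped their row and column positions — what was in the top-right is now in the bottom-left — a diagonal reflection.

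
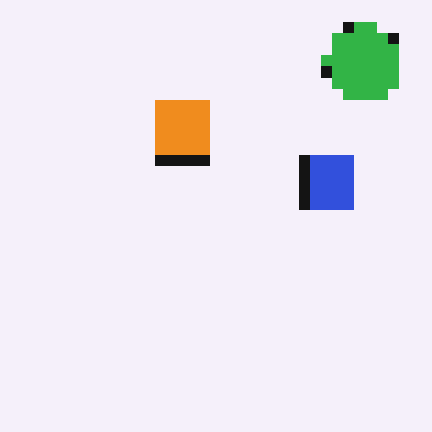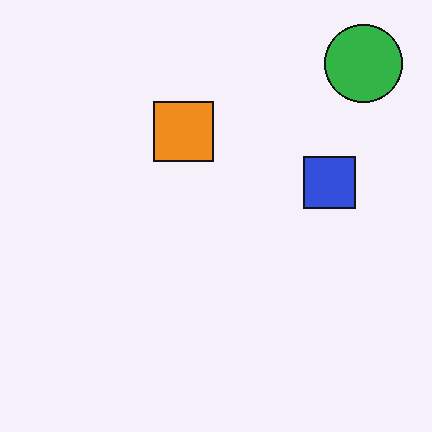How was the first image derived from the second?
The transformation is: coarsely pixelated.

Shapes are reduced to large square blocks; fine edges and outlines are lost — a downscale-then-upscale (mosaic) effect.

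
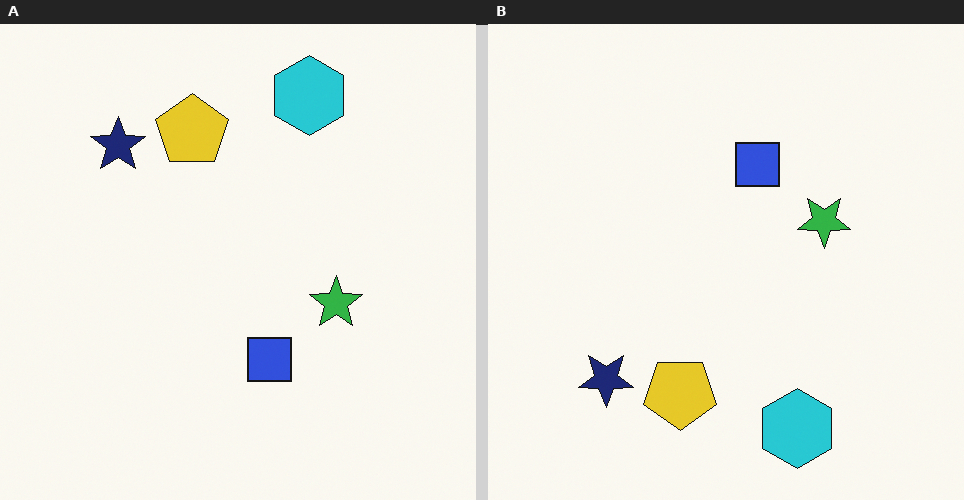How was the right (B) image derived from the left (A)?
The right (B) image is the left (A) flipped vertically (top ↔ bottom).

The cyan hexagon is in the top of the left (A) image and the bottom of the right (B) — shapes on opposite sides of the horizontal midline have swapped in a mirror flip.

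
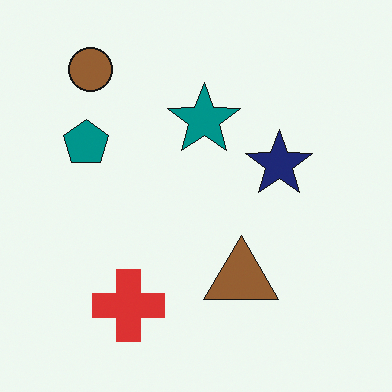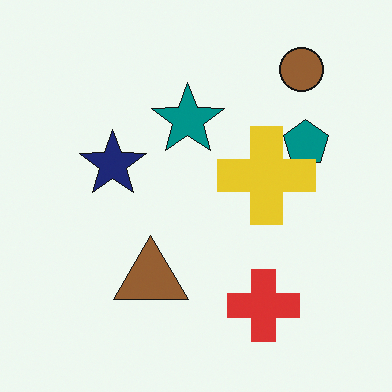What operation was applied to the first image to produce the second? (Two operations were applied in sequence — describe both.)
The second image is the first flipped horizontally (left ↔ right), then overlaid with an additional yellow cross.

The teal pentagon is in the left of the first image and the right of the second — shapes on opposite sides of the vertical midline have swapped in a mirror flip. A yellow cross appears in the second image that is absent from the first.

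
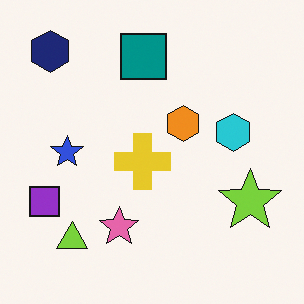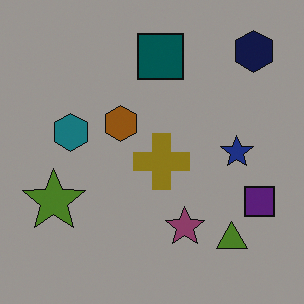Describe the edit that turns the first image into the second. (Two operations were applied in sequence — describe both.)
The transformation is: flipped horizontally (left ↔ right), then noticeably darkened.

The purple square is in the left of the first image and the right of the second — shapes on opposite sides of the vertical midline have swapped in a mirror flip. Every pixel — background and shapes alike — is uniformly darkened.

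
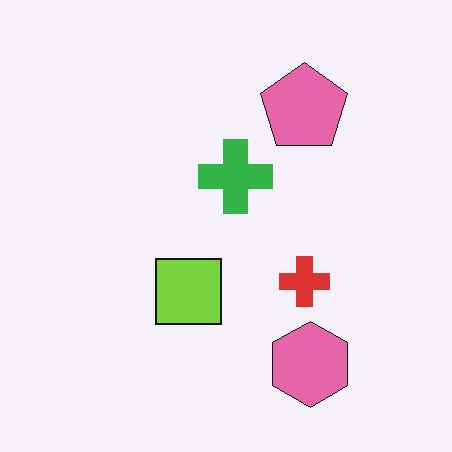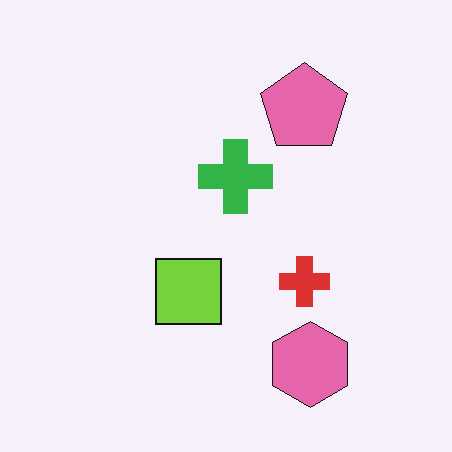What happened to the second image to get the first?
The first image is the second JPEG-compressed with visible artifacts.

Blocky 8×8 compression artifacts appear around shape edges and the flat background shows ringing — characteristic JPEG degradation.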